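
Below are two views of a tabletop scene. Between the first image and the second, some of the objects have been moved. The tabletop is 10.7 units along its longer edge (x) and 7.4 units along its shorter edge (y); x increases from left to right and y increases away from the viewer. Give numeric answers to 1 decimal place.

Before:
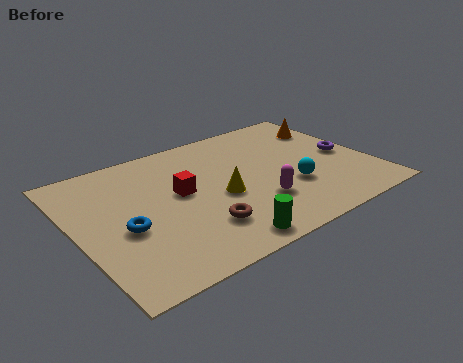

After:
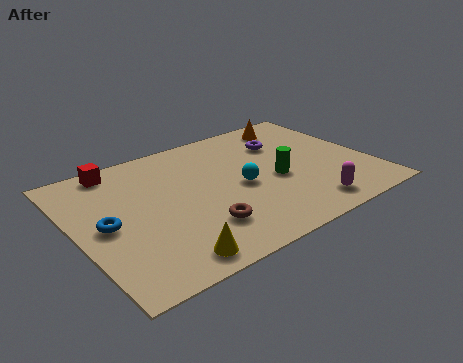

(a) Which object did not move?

the brown torus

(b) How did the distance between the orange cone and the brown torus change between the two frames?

-0.4

Before: roughly 6.7 units apart; after: 6.3. That's 0.4 units closer together.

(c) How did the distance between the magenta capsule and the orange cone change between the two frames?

+0.4

Before: roughly 4.8 units apart; after: 5.2. That's 0.4 units further apart.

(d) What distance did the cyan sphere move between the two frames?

1.9

From (7.6, 2.5) to (5.9, 3.4), the cyan sphere covered √(1.7² + 0.9²) ≈ 1.9 units.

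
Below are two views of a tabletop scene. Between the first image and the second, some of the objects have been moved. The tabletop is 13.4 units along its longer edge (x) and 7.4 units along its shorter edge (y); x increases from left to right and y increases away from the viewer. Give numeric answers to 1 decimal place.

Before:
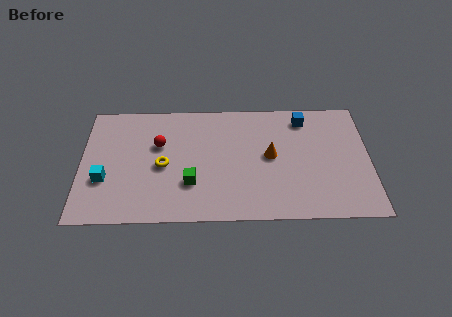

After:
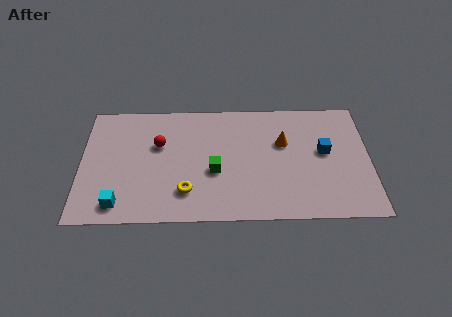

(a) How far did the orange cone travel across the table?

1.0

The orange cone moved from about (8.8, 3.9) to (9.4, 4.7), a distance of √(0.6² + 0.8²) ≈ 1.0.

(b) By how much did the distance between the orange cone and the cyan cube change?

+0.6

They were about 7.8 units apart before and 8.4 after — 0.6 units further apart.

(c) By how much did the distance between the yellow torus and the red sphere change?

+1.9

They were about 1.3 units apart before and 3.2 after — 1.9 units further apart.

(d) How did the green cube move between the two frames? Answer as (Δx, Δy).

(1.1, 0.7)

The green cube started near (5.1, 2.3) and ended near (6.2, 3.0).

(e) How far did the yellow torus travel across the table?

1.9

From (3.8, 3.4) to (4.9, 1.8), the yellow torus covered √(1.1² + 1.6²) ≈ 1.9 units.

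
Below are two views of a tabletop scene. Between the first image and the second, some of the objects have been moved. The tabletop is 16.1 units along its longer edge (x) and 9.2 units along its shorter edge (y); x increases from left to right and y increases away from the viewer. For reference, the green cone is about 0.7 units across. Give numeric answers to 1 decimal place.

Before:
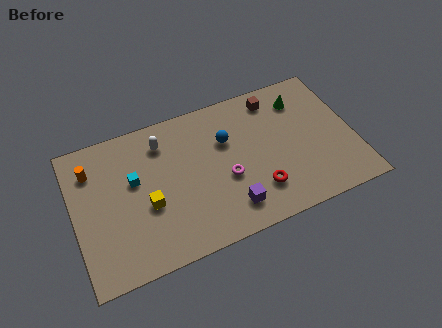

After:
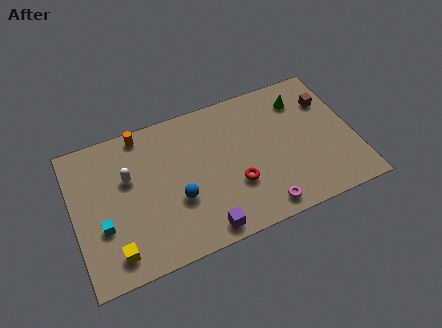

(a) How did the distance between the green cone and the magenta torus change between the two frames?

+0.9

They were about 5.9 units apart before and 6.8 after — 0.9 units further apart.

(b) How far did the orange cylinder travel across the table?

3.3

The orange cylinder moved from about (1.2, 7.0) to (4.2, 8.3), a distance of √(3.0² + 1.3²) ≈ 3.3.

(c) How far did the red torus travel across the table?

1.4

From (10.3, 2.3) to (9.1, 3.1), the red torus covered √(1.2² + 0.8²) ≈ 1.4 units.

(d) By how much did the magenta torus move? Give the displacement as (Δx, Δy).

(1.8, -2.6)

The magenta torus was at about (8.6, 3.7) and moved to about (10.4, 1.1).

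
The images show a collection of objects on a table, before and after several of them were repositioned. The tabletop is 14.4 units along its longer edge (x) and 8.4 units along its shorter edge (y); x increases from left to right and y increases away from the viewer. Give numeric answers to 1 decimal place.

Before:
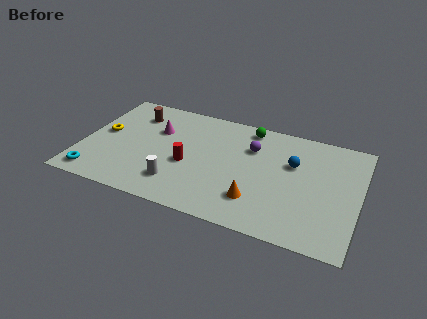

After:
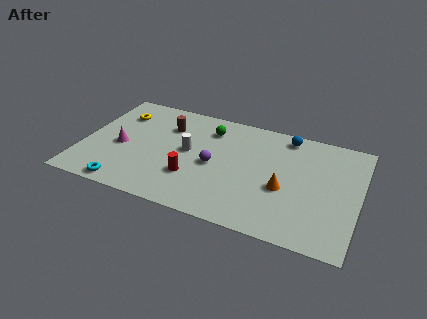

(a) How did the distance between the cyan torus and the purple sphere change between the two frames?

-3.8

They were about 9.1 units apart before and 5.3 after — 3.8 units closer together.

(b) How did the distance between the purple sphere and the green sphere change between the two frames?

+1.2

Before: roughly 1.5 units apart; after: 2.7. That's 1.2 units further apart.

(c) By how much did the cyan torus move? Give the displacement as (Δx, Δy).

(1.6, -0.3)

The cyan torus was at about (1.0, 1.1) and moved to about (2.6, 0.8).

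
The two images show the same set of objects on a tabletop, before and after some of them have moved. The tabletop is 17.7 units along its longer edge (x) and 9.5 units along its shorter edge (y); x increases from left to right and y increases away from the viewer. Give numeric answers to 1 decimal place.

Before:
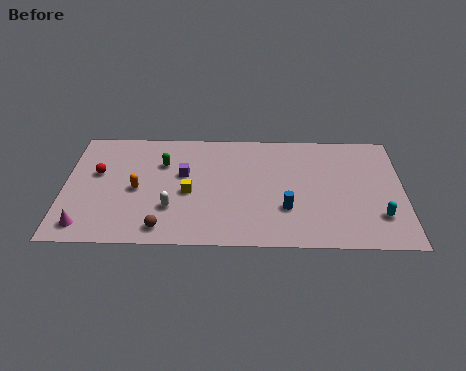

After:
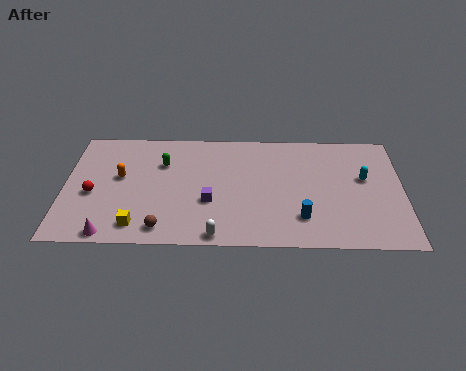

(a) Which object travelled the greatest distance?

the yellow cube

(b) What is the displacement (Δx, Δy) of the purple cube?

(1.4, -2.2)

The purple cube started near (6.2, 5.7) and ended near (7.6, 3.5).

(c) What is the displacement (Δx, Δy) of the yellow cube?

(-2.6, -2.7)

The yellow cube started near (6.5, 4.2) and ended near (3.9, 1.5).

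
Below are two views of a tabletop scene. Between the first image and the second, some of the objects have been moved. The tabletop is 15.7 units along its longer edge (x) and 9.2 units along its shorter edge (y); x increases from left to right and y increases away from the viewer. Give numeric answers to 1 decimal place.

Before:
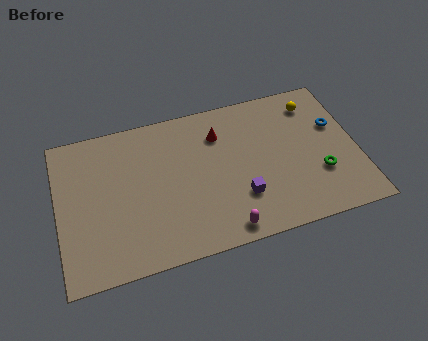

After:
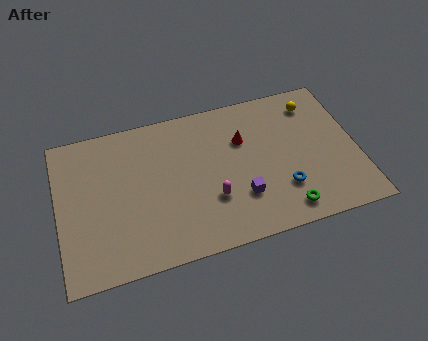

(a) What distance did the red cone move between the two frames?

1.4

The red cone moved from about (8.6, 6.9) to (9.8, 6.2), a distance of √(1.2² + 0.7²) ≈ 1.4.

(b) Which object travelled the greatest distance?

the blue torus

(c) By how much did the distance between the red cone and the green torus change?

-1.1

They were about 6.3 units apart before and 5.2 after — 1.1 units closer together.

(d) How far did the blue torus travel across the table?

4.5

The blue torus moved from about (14.7, 5.8) to (11.6, 2.6), a distance of √(3.1² + 3.2²) ≈ 4.5.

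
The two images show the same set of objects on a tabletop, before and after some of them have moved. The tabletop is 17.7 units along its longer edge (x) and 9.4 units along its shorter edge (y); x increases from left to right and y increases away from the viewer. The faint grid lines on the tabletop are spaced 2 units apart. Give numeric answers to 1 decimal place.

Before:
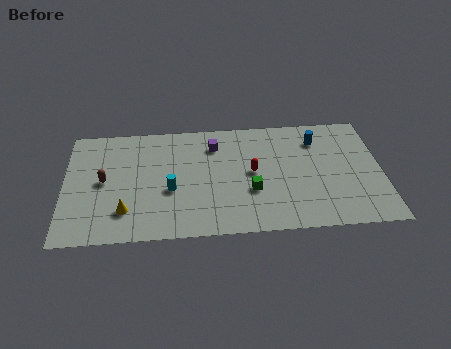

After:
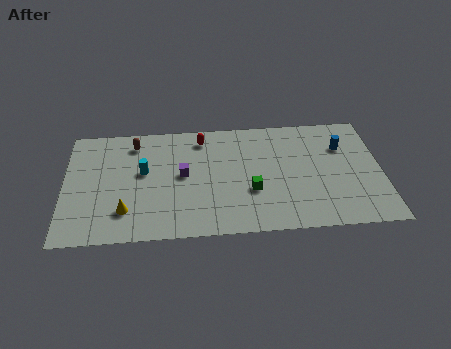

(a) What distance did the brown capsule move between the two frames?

3.4

The brown capsule was near (2.2, 4.8) before and (3.9, 7.8) after, so it travelled √(1.7² + 3.0²) ≈ 3.4 units.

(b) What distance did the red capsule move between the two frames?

4.1

The red capsule moved from about (10.5, 4.9) to (7.7, 7.9), a distance of √(2.8² + 3.0²) ≈ 4.1.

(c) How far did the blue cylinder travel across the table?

1.6

The blue cylinder moved from about (14.2, 7.3) to (15.6, 6.6), a distance of √(1.4² + 0.7²) ≈ 1.6.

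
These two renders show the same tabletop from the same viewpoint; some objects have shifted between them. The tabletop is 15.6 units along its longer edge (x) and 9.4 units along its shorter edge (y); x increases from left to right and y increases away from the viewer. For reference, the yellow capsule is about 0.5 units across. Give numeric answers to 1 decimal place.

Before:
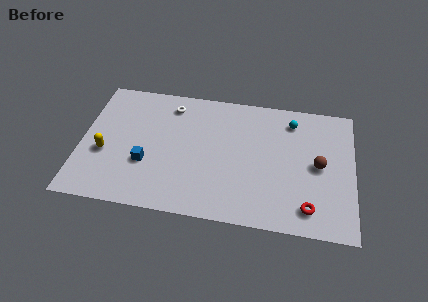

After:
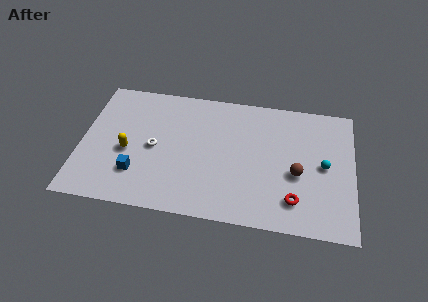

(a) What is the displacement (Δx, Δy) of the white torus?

(-0.8, -3.3)

The white torus was at about (5.0, 7.8) and moved to about (4.2, 4.5).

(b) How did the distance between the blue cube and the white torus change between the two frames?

-2.5

Before: roughly 4.7 units apart; after: 2.2. That's 2.5 units closer together.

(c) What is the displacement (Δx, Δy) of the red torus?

(-0.8, 0.4)

The red torus was at about (13.1, 1.6) and moved to about (12.3, 2.0).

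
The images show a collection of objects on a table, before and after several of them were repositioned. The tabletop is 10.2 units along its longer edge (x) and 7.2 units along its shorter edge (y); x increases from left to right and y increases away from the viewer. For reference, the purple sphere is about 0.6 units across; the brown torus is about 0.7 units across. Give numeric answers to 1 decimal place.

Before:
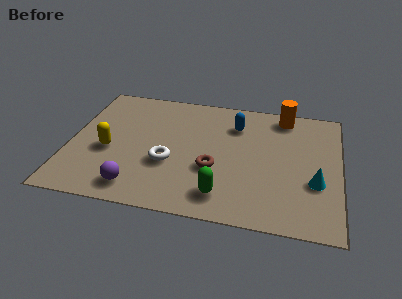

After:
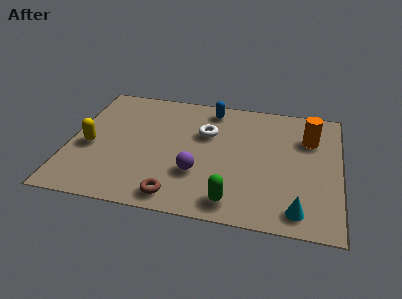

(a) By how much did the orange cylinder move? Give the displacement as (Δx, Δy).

(1.0, -1.2)

The orange cylinder was at about (8.0, 6.3) and moved to about (9.0, 5.1).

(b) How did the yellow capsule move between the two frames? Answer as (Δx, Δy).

(-0.7, 0.1)

From the two frames, the yellow capsule sits at roughly (1.5, 3.0) before and (0.8, 3.1) after.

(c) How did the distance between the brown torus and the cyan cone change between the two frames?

+0.7

They were about 3.8 units apart before and 4.5 after — 0.7 units further apart.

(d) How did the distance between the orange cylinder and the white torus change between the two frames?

-1.6

The distance was about 5.5 in the first image and 3.9 in the second, so they moved 1.6 units closer together.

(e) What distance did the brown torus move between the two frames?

2.2

From (5.5, 2.7) to (4.2, 0.9), the brown torus covered √(1.3² + 1.8²) ≈ 2.2 units.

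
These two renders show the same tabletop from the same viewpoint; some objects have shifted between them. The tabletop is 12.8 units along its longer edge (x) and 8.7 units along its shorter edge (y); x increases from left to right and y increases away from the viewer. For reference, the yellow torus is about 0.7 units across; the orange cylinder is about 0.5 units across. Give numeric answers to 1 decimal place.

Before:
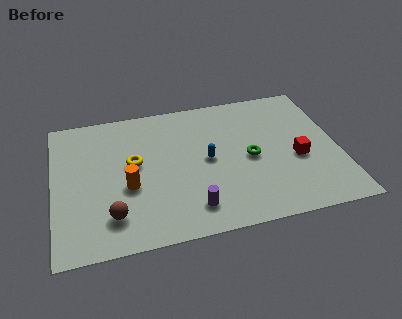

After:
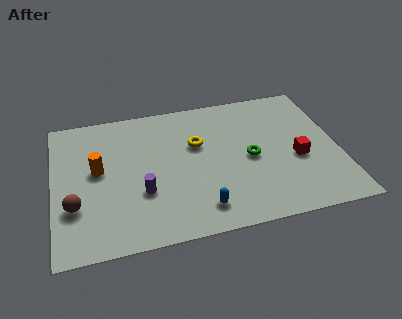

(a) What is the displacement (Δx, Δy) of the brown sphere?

(-1.6, 0.9)

The brown sphere started near (2.5, 1.9) and ended near (0.9, 2.8).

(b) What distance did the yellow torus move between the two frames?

3.0

The yellow torus was near (3.6, 4.9) before and (6.5, 5.5) after, so it travelled √(2.9² + 0.6²) ≈ 3.0 units.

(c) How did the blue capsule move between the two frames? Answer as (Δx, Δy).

(-0.5, -2.9)

The blue capsule was at about (6.9, 4.4) and moved to about (6.4, 1.5).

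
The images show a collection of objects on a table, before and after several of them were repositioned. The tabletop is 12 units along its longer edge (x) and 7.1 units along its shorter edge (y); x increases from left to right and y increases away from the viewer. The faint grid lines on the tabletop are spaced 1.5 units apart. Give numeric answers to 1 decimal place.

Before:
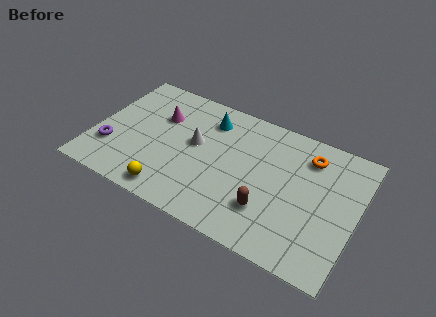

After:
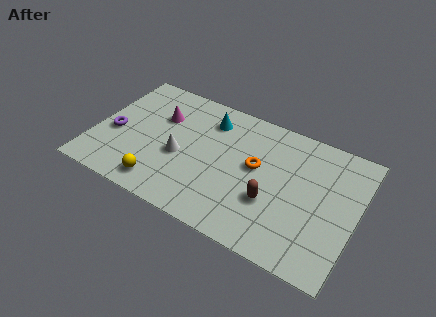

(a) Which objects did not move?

the cyan cone and the magenta cone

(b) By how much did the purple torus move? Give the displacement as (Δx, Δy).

(0.0, 0.9)

From the two frames, the purple torus sits at roughly (0.9, 2.1) before and (0.9, 3.0) after.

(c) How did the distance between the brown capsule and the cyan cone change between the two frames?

-0.3

The distance was about 4.8 in the first image and 4.5 in the second, so they moved 0.3 units closer together.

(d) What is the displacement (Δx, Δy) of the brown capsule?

(0.1, 0.5)

The brown capsule was at about (8.2, 2.0) and moved to about (8.3, 2.5).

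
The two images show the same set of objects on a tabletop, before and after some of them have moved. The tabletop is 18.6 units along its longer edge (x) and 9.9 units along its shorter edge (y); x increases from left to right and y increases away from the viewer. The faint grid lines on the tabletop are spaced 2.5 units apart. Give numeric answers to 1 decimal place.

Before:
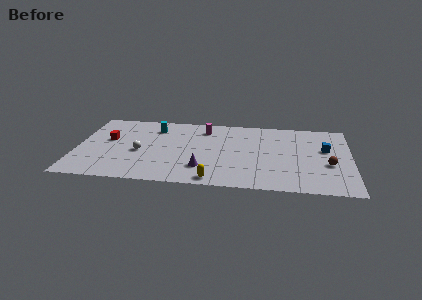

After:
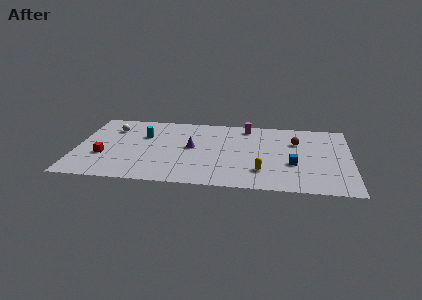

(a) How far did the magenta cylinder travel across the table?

3.0

The magenta cylinder moved from about (8.6, 8.0) to (11.5, 8.6), a distance of √(2.9² + 0.6²) ≈ 3.0.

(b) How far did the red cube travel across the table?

2.3

The red cube was near (2.1, 5.8) before and (1.9, 3.5) after, so it travelled √(0.2² + 2.3²) ≈ 2.3 units.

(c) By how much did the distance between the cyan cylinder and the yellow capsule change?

+1.1

Before: roughly 8.0 units apart; after: 9.1. That's 1.1 units further apart.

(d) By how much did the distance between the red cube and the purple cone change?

-1.1

They were about 7.3 units apart before and 6.2 after — 1.1 units closer together.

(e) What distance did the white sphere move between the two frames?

3.7

The white sphere moved from about (4.3, 4.3) to (2.3, 7.4), a distance of √(2.0² + 3.1²) ≈ 3.7.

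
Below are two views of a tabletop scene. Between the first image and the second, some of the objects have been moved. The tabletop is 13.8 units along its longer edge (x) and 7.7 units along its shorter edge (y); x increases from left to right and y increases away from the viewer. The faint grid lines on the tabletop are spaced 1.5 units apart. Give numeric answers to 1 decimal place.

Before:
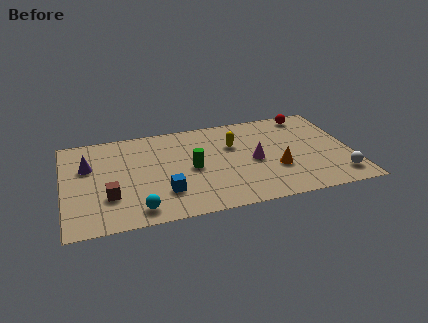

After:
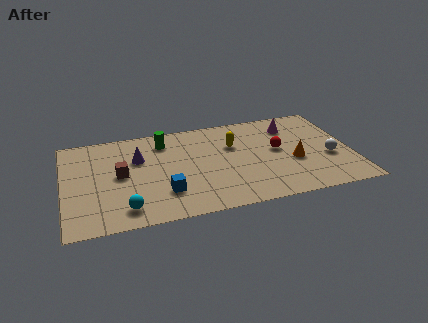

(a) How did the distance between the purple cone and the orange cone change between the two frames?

-1.5

The distance was about 9.2 in the first image and 7.7 in the second, so they moved 1.5 units closer together.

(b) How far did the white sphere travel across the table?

1.6

The white sphere moved from about (13.0, 1.4) to (12.7, 3.0), a distance of √(0.3² + 1.6²) ≈ 1.6.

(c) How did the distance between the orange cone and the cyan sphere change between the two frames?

+1.5

The distance was about 6.9 in the first image and 8.4 in the second, so they moved 1.5 units further apart.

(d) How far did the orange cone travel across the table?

1.0

The orange cone was near (10.1, 2.7) before and (11.0, 3.1) after, so it travelled √(0.9² + 0.4²) ≈ 1.0 units.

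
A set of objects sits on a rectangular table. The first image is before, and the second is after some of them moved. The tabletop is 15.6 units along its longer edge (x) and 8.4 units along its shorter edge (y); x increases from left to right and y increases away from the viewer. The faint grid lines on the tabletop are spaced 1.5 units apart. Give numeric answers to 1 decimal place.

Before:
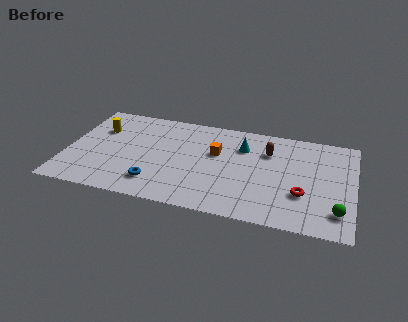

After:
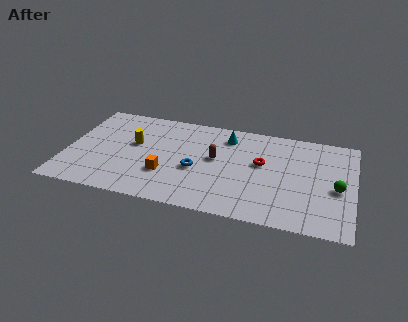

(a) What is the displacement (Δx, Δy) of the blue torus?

(2.1, 1.7)

From the two frames, the blue torus sits at roughly (5.0, 1.8) before and (7.1, 3.5) after.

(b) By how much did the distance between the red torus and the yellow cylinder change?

-4.7

They were about 11.7 units apart before and 7.0 after — 4.7 units closer together.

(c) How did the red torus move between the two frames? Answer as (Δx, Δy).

(-2.3, 2.1)

From the two frames, the red torus sits at roughly (12.9, 2.8) before and (10.6, 4.9) after.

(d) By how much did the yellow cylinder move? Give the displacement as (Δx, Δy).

(2.0, -0.9)

The yellow cylinder was at about (1.6, 5.8) and moved to about (3.6, 4.9).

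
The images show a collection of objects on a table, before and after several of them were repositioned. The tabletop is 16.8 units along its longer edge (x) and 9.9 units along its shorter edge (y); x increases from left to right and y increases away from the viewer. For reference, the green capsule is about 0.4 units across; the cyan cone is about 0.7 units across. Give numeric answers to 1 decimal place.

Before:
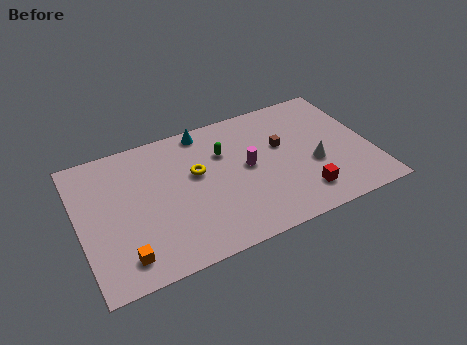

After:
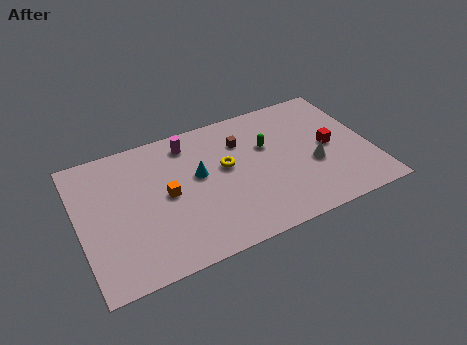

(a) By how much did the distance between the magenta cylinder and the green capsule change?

+2.8

They were about 2.0 units apart before and 4.8 after — 2.8 units further apart.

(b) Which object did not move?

the white cone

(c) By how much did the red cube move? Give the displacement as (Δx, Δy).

(2.0, 2.9)

The red cube was at about (12.5, 2.0) and moved to about (14.5, 4.9).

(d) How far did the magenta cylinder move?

4.4

The magenta cylinder moved from about (9.7, 5.2) to (6.6, 8.3), a distance of √(3.1² + 3.1²) ≈ 4.4.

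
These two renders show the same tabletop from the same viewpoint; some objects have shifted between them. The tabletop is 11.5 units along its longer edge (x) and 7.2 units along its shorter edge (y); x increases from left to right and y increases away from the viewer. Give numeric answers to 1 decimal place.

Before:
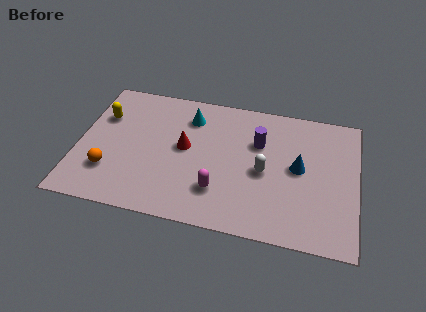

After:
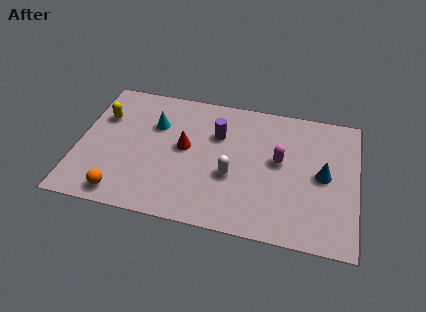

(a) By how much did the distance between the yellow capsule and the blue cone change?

+1.0

Before: roughly 8.3 units apart; after: 9.3. That's 1.0 units further apart.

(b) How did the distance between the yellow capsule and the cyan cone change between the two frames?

-1.5

The distance was about 3.7 in the first image and 2.2 in the second, so they moved 1.5 units closer together.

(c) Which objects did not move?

the red cone and the yellow capsule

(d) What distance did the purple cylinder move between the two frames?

1.7

From (7.4, 4.8) to (5.7, 4.9), the purple cylinder covered √(1.7² + 0.1²) ≈ 1.7 units.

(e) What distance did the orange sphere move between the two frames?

1.3

From (1.4, 2.0) to (2.0, 0.9), the orange sphere covered √(0.6² + 1.1²) ≈ 1.3 units.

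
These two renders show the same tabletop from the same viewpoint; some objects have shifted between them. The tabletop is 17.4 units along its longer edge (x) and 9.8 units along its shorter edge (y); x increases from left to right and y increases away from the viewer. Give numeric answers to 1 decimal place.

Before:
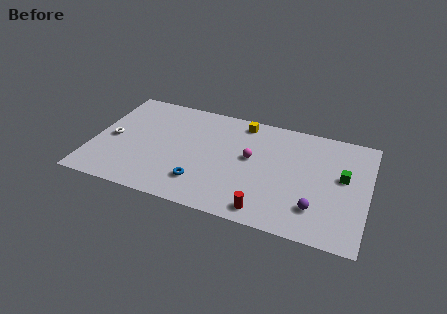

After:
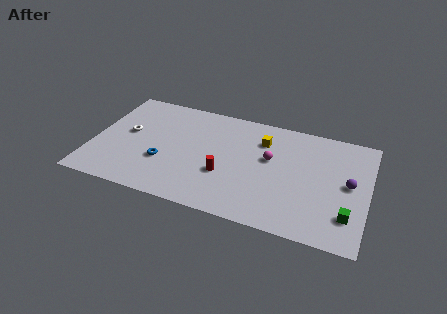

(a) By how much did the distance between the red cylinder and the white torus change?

-4.0

The distance was about 10.7 in the first image and 6.7 in the second, so they moved 4.0 units closer together.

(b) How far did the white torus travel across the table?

1.2

The white torus was near (1.2, 4.6) before and (2.1, 5.4) after, so it travelled √(0.9² + 0.8²) ≈ 1.2 units.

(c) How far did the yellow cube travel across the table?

1.9

The yellow cube was near (9.2, 8.6) before and (10.6, 7.3) after, so it travelled √(1.4² + 1.3²) ≈ 1.9 units.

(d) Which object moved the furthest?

the red cylinder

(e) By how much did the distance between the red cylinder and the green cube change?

+1.6

They were about 6.3 units apart before and 7.9 after — 1.6 units further apart.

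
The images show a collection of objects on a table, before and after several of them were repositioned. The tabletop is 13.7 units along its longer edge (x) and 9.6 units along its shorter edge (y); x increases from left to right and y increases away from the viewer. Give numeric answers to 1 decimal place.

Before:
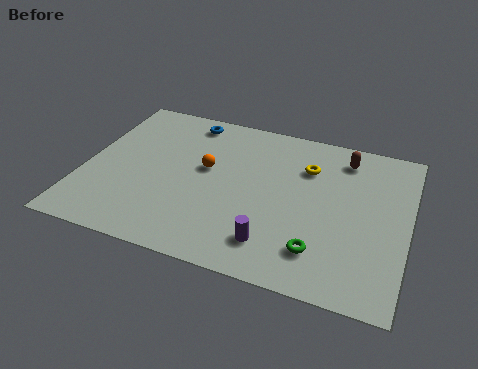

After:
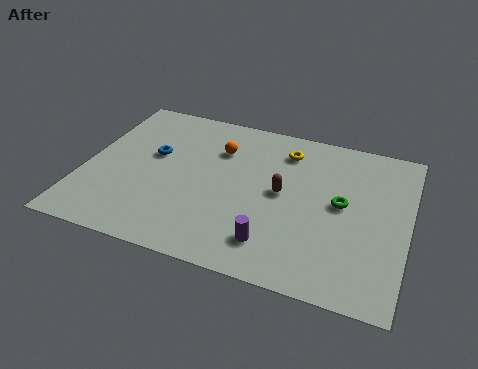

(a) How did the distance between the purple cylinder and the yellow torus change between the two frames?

+0.7

The distance was about 5.1 in the first image and 5.8 in the second, so they moved 0.7 units further apart.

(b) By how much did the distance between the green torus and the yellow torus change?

-1.2

They were about 4.9 units apart before and 3.7 after — 1.2 units closer together.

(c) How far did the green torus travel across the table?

3.1

The green torus was near (10.2, 2.1) before and (10.9, 5.1) after, so it travelled √(0.7² + 3.0²) ≈ 3.1 units.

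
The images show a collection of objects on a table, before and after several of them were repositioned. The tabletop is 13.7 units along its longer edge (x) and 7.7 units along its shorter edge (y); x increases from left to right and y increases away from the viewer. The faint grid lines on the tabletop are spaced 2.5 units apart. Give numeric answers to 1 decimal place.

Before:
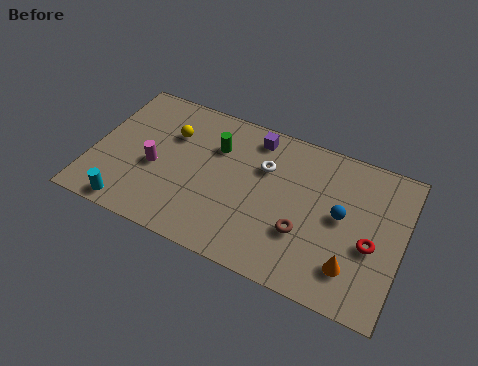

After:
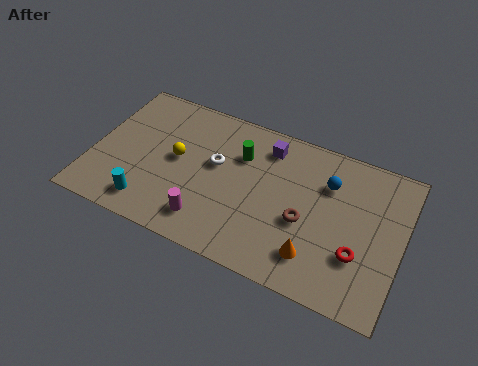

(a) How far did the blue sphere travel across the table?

1.6

The blue sphere was near (11.0, 4.1) before and (10.3, 5.5) after, so it travelled √(0.7² + 1.4²) ≈ 1.6 units.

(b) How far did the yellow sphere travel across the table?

1.3

From (3.3, 5.3) to (3.7, 4.1), the yellow sphere covered √(0.4² + 1.2²) ≈ 1.3 units.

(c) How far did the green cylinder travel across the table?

1.1

The green cylinder was near (5.3, 5.4) before and (6.4, 5.4) after, so it travelled √(1.1² + 0.0²) ≈ 1.1 units.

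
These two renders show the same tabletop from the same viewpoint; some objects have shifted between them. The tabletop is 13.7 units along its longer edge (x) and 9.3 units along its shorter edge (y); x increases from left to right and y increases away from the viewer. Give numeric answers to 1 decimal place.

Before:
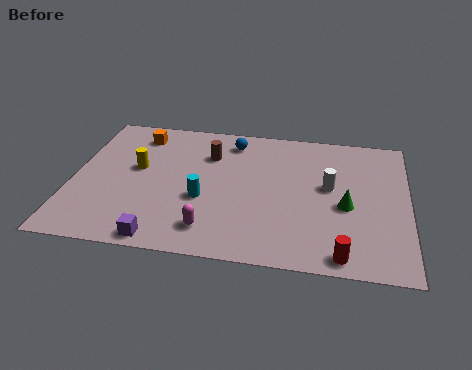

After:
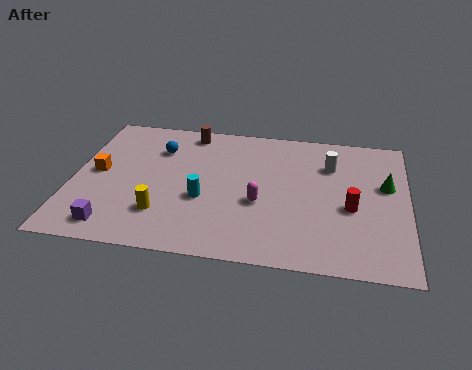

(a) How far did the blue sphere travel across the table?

3.2

The blue sphere moved from about (6.4, 7.8) to (3.4, 6.8), a distance of √(3.0² + 1.0²) ≈ 3.2.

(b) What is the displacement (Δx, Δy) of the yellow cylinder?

(1.2, -2.9)

The yellow cylinder was at about (2.6, 5.3) and moved to about (3.8, 2.4).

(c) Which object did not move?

the cyan cylinder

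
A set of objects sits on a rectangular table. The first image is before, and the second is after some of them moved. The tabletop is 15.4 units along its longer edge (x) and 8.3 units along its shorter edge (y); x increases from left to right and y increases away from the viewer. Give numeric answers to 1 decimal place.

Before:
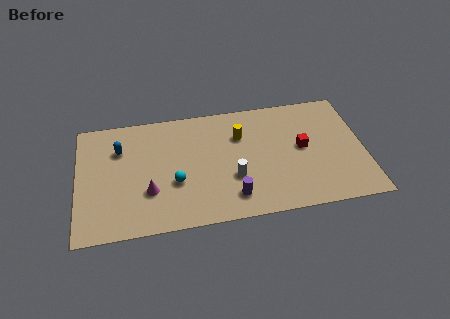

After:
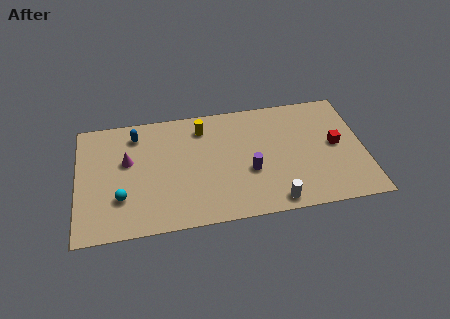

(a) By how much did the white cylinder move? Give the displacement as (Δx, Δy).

(2.1, -2.0)

The white cylinder started near (8.3, 2.9) and ended near (10.4, 0.9).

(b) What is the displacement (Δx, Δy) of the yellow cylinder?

(-2.0, 0.9)

The yellow cylinder was at about (8.8, 5.8) and moved to about (6.8, 6.7).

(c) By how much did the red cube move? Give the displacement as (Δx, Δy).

(1.8, -0.1)

The red cube started near (12.1, 4.4) and ended near (13.9, 4.3).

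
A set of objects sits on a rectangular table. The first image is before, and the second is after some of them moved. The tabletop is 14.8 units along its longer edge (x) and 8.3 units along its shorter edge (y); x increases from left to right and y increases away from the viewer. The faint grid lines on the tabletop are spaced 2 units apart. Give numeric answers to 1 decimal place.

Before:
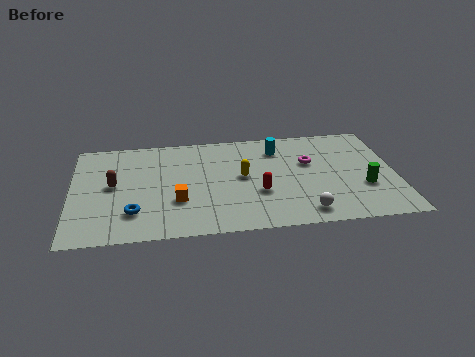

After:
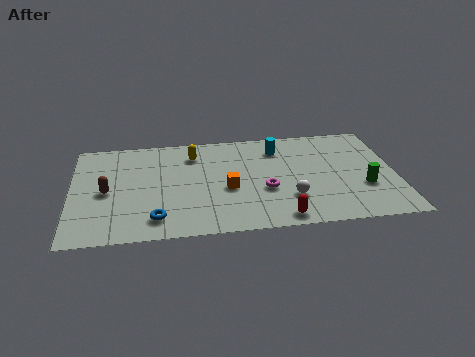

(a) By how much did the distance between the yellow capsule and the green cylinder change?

+2.8

The distance was about 5.7 in the first image and 8.5 in the second, so they moved 2.8 units further apart.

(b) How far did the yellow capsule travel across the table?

3.0

The yellow capsule moved from about (7.8, 4.4) to (5.6, 6.5), a distance of √(2.2² + 2.1²) ≈ 3.0.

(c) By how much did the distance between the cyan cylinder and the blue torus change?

-0.4

The distance was about 8.0 in the first image and 7.6 in the second, so they moved 0.4 units closer together.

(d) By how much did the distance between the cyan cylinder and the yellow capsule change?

+1.2

Before: roughly 2.7 units apart; after: 3.9. That's 1.2 units further apart.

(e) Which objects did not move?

the cyan cylinder and the green cylinder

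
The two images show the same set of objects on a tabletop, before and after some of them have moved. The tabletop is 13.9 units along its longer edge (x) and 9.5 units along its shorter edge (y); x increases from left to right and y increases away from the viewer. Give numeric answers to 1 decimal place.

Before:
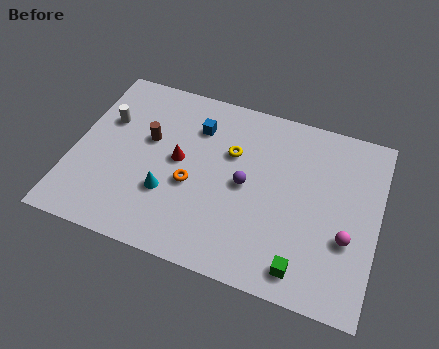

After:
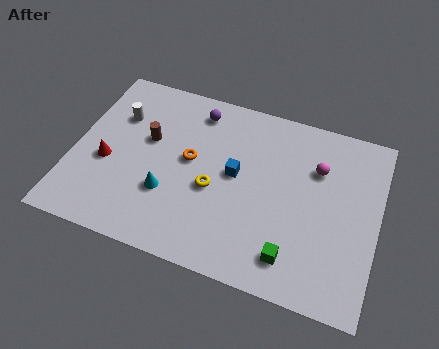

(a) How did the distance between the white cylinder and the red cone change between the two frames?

-1.0

They were about 3.7 units apart before and 2.7 after — 1.0 units closer together.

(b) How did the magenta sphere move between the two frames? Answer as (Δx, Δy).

(-1.6, 3.2)

The magenta sphere was at about (12.6, 3.4) and moved to about (11.0, 6.6).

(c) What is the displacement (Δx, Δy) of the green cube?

(-0.5, 0.4)

From the two frames, the green cube sits at roughly (10.8, 1.3) before and (10.3, 1.7) after.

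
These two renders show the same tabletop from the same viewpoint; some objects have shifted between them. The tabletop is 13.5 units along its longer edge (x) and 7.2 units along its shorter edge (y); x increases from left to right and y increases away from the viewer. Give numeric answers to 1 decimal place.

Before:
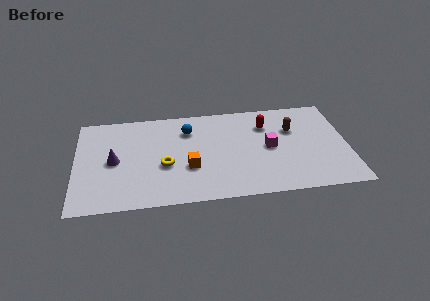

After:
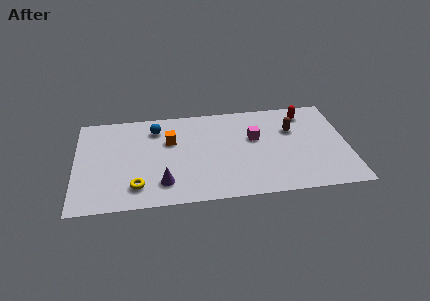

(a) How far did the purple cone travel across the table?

3.1

The purple cone was near (1.9, 3.5) before and (4.3, 1.6) after, so it travelled √(2.4² + 1.9²) ≈ 3.1 units.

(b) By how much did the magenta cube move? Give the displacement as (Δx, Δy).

(-0.7, 0.8)

The magenta cube started near (9.6, 3.6) and ended near (8.9, 4.4).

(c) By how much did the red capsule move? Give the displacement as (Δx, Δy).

(2.0, 0.7)

From the two frames, the red capsule sits at roughly (9.5, 5.3) before and (11.5, 6.0) after.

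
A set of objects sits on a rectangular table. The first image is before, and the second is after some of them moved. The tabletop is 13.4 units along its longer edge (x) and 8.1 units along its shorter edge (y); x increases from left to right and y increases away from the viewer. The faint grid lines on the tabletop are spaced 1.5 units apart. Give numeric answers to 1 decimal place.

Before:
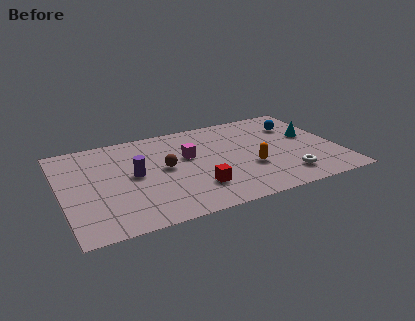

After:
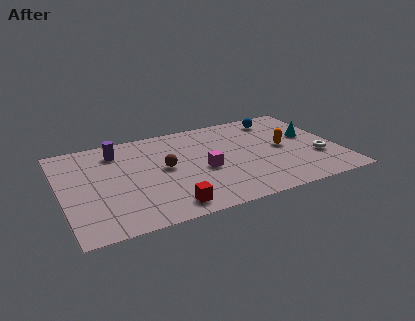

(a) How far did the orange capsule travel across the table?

2.2

The orange capsule moved from about (9.0, 2.9) to (10.8, 4.1), a distance of √(1.8² + 1.2²) ≈ 2.2.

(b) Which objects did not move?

the brown sphere and the cyan cone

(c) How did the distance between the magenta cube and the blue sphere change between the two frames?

-0.3

The distance was about 5.6 in the first image and 5.3 in the second, so they moved 0.3 units closer together.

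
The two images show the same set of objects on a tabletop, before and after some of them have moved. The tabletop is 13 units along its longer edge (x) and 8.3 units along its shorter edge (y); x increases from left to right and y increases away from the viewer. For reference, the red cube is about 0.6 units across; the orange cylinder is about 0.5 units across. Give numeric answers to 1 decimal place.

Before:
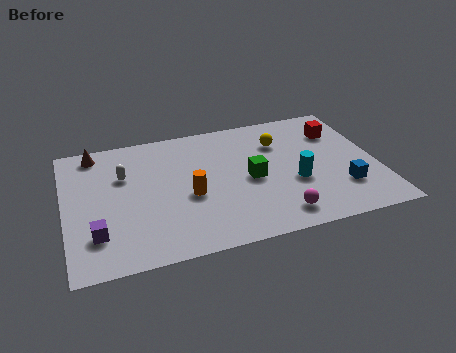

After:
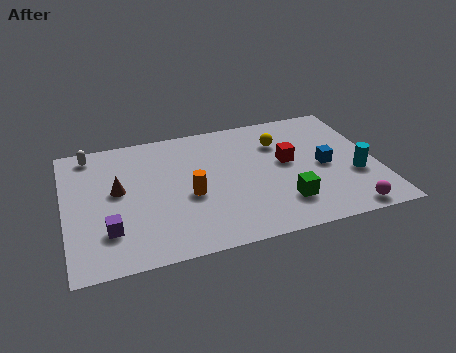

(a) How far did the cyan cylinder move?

2.5

The cyan cylinder moved from about (9.5, 3.2) to (12.0, 3.0), a distance of √(2.5² + 0.2²) ≈ 2.5.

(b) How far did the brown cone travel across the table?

2.8

From (1.4, 7.3) to (2.2, 4.6), the brown cone covered √(0.8² + 2.7²) ≈ 2.8 units.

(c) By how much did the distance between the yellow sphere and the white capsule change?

+1.4

Before: roughly 6.6 units apart; after: 8.0. That's 1.4 units further apart.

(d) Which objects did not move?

the orange cylinder and the yellow sphere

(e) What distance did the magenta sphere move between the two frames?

2.8

The magenta sphere was near (8.6, 1.3) before and (11.4, 0.8) after, so it travelled √(2.8² + 0.5²) ≈ 2.8 units.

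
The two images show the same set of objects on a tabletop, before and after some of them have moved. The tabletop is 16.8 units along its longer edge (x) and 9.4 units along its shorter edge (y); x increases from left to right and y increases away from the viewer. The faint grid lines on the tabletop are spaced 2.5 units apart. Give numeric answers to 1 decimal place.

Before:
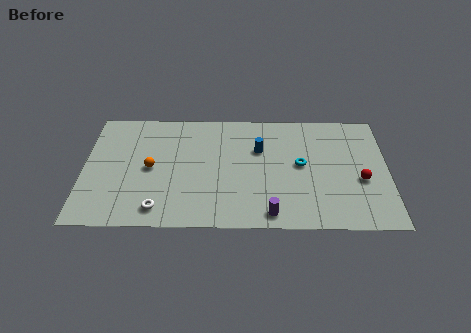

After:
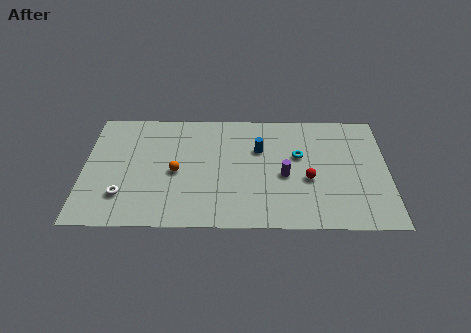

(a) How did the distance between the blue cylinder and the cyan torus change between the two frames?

-0.3

They were about 2.6 units apart before and 2.3 after — 0.3 units closer together.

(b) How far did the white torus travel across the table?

2.2

From (4.2, 1.4) to (2.2, 2.4), the white torus covered √(2.0² + 1.0²) ≈ 2.2 units.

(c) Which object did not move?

the blue cylinder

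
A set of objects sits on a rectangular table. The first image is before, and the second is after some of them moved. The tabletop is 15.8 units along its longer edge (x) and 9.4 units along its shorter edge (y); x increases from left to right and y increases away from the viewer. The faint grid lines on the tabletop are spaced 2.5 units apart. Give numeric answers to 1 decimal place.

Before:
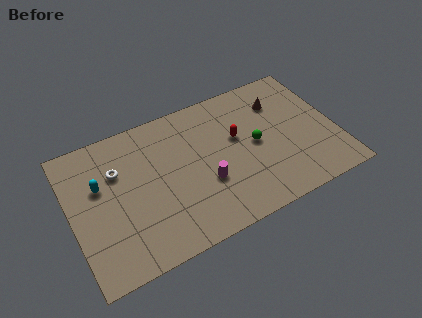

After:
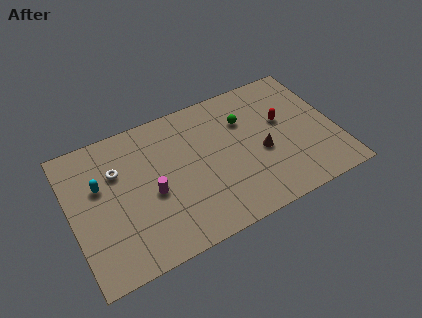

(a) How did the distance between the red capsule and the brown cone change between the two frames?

-0.9

The distance was about 3.1 in the first image and 2.2 in the second, so they moved 0.9 units closer together.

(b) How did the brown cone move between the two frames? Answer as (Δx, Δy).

(-1.5, -3.0)

From the two frames, the brown cone sits at roughly (12.8, 7.0) before and (11.3, 4.0) after.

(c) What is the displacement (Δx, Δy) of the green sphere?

(-0.4, 1.9)

From the two frames, the green sphere sits at roughly (11.0, 4.7) before and (10.6, 6.6) after.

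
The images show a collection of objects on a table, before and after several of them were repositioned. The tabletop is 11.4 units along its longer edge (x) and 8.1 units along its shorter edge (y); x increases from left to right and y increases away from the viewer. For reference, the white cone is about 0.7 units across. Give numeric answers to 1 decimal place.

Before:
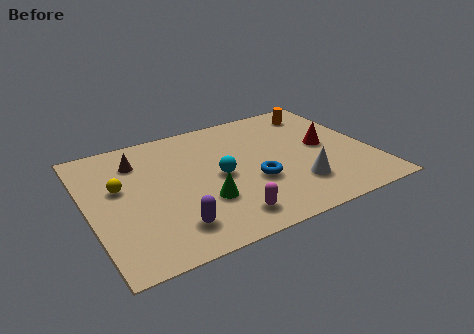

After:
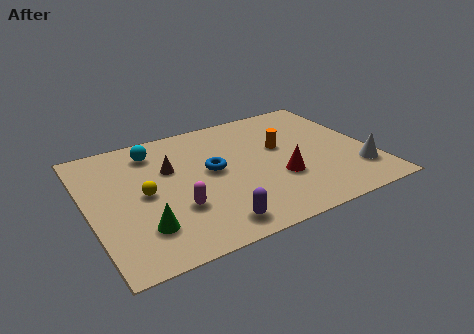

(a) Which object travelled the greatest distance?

the cyan sphere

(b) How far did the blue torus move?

2.1

The blue torus was near (6.5, 3.0) before and (5.0, 4.4) after, so it travelled √(1.5² + 1.4²) ≈ 2.1 units.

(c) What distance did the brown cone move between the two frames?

1.6

The brown cone moved from about (2.2, 6.2) to (3.4, 5.2), a distance of √(1.2² + 1.0²) ≈ 1.6.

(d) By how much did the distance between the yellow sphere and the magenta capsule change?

-3.4

Before: roughly 5.2 units apart; after: 1.8. That's 3.4 units closer together.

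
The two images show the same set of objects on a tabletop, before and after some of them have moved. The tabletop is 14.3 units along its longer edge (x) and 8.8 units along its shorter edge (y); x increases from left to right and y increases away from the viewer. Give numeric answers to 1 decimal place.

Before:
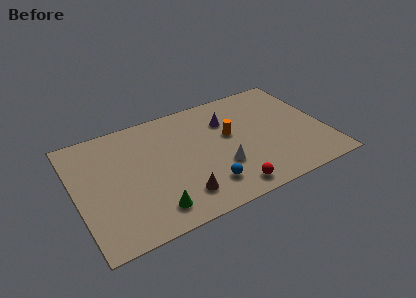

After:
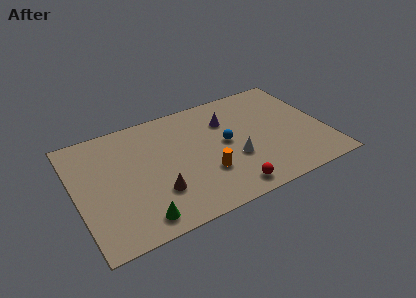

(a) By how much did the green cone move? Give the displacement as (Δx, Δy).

(-0.8, -0.3)

The green cone started near (4.0, 1.5) and ended near (3.2, 1.2).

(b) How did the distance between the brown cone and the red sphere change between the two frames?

+1.4

They were about 2.8 units apart before and 4.2 after — 1.4 units further apart.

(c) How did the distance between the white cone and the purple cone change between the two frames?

-0.4

Before: roughly 3.5 units apart; after: 3.1. That's 0.4 units closer together.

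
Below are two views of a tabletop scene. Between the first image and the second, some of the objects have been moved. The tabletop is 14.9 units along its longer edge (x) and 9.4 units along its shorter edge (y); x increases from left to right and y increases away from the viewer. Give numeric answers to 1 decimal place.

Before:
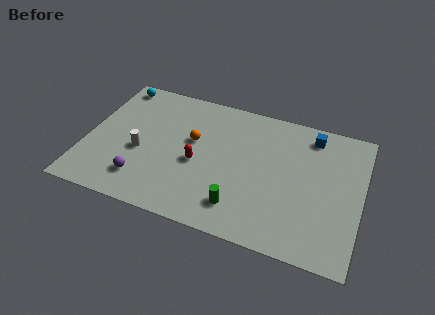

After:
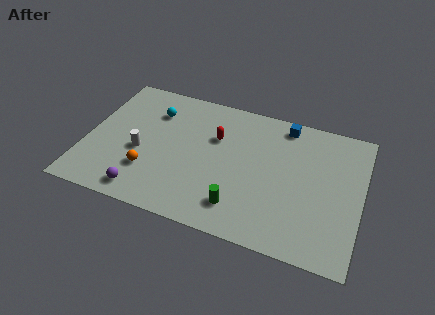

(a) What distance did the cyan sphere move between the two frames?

2.7

From (1.1, 8.4) to (3.4, 7.0), the cyan sphere covered √(2.3² + 1.4²) ≈ 2.7 units.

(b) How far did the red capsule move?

2.2

From (6.1, 4.1) to (6.9, 6.2), the red capsule covered √(0.8² + 2.1²) ≈ 2.2 units.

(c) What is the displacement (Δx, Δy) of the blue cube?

(-1.5, 0.3)

The blue cube was at about (12.0, 8.0) and moved to about (10.5, 8.3).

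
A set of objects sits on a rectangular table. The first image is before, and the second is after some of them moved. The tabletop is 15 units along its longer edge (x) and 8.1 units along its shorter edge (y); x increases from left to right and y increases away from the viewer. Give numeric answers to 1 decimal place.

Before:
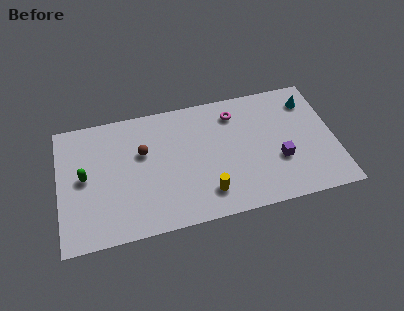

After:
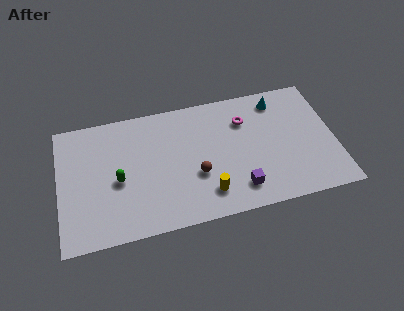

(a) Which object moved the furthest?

the brown sphere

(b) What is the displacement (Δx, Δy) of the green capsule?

(1.8, -0.6)

The green capsule was at about (1.4, 4.2) and moved to about (3.2, 3.6).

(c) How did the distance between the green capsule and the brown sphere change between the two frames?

+0.9

They were about 3.3 units apart before and 4.2 after — 0.9 units further apart.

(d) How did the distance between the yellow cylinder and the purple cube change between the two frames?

-2.5

The distance was about 4.2 in the first image and 1.7 in the second, so they moved 2.5 units closer together.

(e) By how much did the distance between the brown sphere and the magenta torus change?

-1.3

They were about 5.3 units apart before and 4.0 after — 1.3 units closer together.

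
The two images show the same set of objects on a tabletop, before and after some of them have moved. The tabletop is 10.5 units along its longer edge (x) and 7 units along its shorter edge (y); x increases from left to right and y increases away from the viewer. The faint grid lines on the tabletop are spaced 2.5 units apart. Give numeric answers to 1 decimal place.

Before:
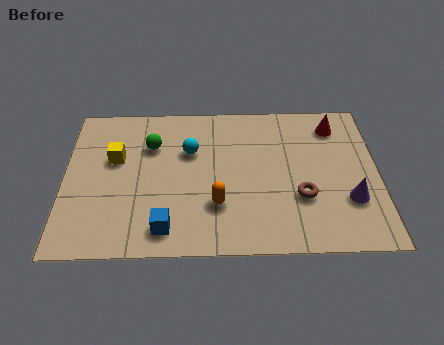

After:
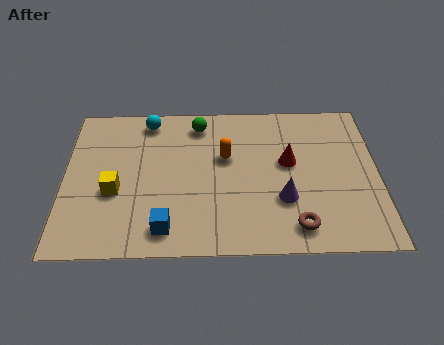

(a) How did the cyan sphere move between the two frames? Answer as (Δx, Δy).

(-1.4, 1.5)

The cyan sphere started near (4.2, 4.6) and ended near (2.8, 6.1).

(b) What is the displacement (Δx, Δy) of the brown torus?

(-0.2, -1.3)

The brown torus was at about (7.9, 2.4) and moved to about (7.7, 1.1).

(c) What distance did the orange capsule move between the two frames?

2.2

The orange capsule moved from about (5.1, 2.1) to (5.4, 4.3), a distance of √(0.3² + 2.2²) ≈ 2.2.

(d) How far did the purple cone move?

2.2

The purple cone was near (9.5, 2.2) before and (7.3, 2.3) after, so it travelled √(2.2² + 0.1²) ≈ 2.2 units.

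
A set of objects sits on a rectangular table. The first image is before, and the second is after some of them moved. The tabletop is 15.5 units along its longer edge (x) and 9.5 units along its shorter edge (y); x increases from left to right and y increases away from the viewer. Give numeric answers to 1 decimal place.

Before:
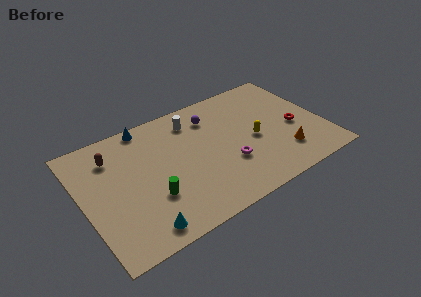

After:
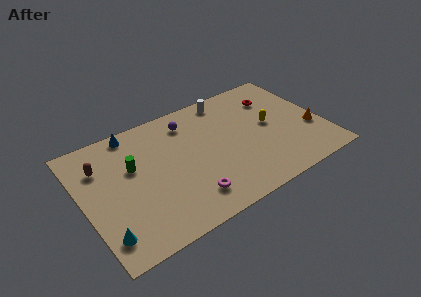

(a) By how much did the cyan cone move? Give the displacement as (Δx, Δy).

(-2.2, 0.6)

The cyan cone started near (3.1, 1.2) and ended near (0.9, 1.8).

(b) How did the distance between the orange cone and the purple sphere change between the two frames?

+2.2

Before: roughly 6.4 units apart; after: 8.6. That's 2.2 units further apart.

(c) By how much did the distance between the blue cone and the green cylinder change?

-2.9

Before: roughly 5.6 units apart; after: 2.7. That's 2.9 units closer together.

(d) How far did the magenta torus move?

3.1

The magenta torus was near (9.1, 3.2) before and (6.3, 1.9) after, so it travelled √(2.8² + 1.3²) ≈ 3.1 units.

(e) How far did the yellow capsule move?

1.4

From (11.0, 4.3) to (12.2, 5.0), the yellow capsule covered √(1.2² + 0.7²) ≈ 1.4 units.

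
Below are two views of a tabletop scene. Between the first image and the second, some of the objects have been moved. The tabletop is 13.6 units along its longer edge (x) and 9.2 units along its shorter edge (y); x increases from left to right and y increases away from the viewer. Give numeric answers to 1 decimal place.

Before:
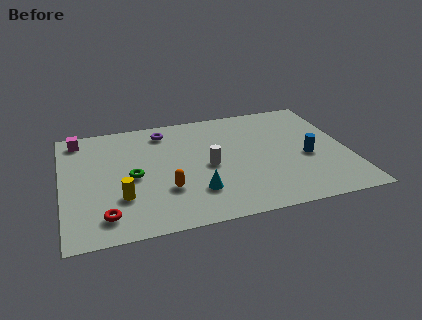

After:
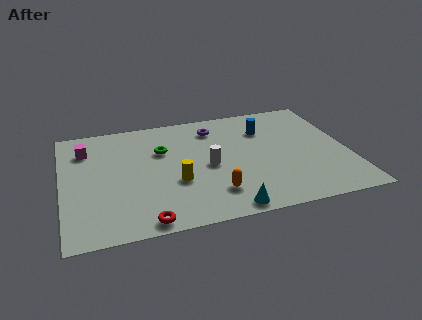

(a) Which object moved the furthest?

the blue cylinder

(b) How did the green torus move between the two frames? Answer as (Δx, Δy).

(1.5, 1.8)

The green torus was at about (3.3, 4.3) and moved to about (4.8, 6.1).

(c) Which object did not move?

the white cylinder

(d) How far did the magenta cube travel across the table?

1.0

The magenta cube moved from about (0.9, 8.0) to (1.2, 7.0), a distance of √(0.3² + 1.0²) ≈ 1.0.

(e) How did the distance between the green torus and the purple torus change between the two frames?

-0.9

They were about 3.8 units apart before and 2.9 after — 0.9 units closer together.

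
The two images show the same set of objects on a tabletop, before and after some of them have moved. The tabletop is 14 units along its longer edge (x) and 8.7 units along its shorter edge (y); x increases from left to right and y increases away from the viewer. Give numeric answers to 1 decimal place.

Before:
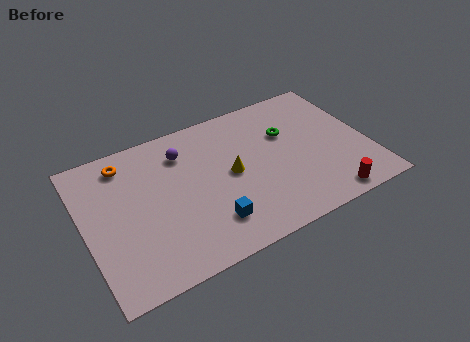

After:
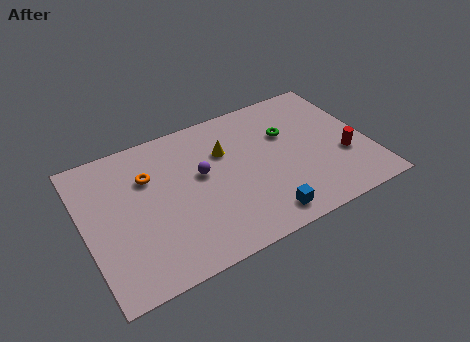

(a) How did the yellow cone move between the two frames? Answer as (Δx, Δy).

(-0.1, 1.5)

From the two frames, the yellow cone sits at roughly (7.2, 4.4) before and (7.1, 5.9) after.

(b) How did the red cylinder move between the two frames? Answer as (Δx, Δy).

(1.2, 2.2)

The red cylinder was at about (11.5, 0.9) and moved to about (12.7, 3.1).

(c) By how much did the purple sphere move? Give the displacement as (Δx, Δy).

(0.7, -1.7)

The purple sphere started near (5.1, 6.7) and ended near (5.8, 5.0).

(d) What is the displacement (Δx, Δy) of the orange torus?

(1.0, -1.3)

The orange torus started near (2.3, 7.3) and ended near (3.3, 6.0).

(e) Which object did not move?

the green torus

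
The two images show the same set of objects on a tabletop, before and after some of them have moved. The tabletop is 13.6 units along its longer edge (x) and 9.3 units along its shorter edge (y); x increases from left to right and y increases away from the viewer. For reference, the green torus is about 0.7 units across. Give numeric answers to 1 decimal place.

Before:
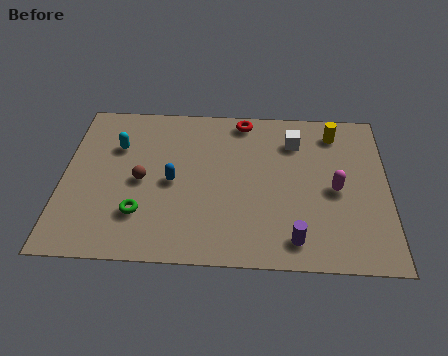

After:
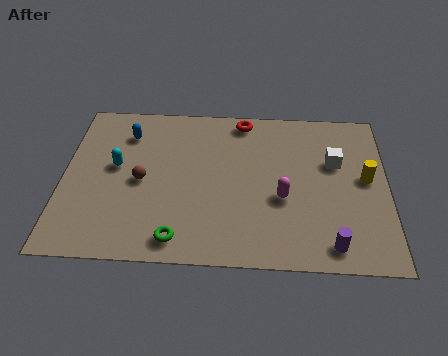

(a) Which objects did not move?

the red torus and the brown sphere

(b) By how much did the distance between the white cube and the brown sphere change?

+1.3

Before: roughly 6.9 units apart; after: 8.2. That's 1.3 units further apart.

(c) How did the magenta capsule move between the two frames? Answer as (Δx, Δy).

(-2.2, -0.6)

From the two frames, the magenta capsule sits at roughly (11.4, 4.3) before and (9.2, 3.7) after.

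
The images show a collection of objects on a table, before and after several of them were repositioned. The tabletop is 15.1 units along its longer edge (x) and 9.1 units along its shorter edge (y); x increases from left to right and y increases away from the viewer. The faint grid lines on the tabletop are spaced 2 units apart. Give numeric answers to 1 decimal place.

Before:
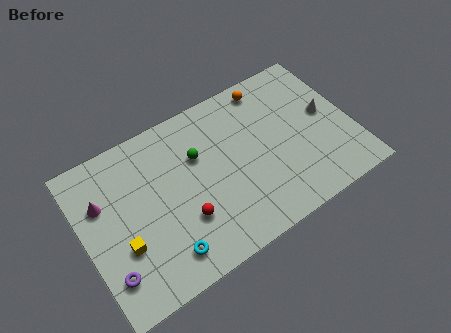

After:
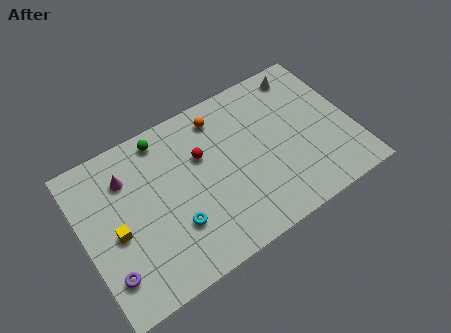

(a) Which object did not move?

the purple torus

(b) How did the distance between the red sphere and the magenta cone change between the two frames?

-1.0

Before: roughly 5.2 units apart; after: 4.2. That's 1.0 units closer together.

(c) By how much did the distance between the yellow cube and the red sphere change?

+2.0

They were about 3.4 units apart before and 5.4 after — 2.0 units further apart.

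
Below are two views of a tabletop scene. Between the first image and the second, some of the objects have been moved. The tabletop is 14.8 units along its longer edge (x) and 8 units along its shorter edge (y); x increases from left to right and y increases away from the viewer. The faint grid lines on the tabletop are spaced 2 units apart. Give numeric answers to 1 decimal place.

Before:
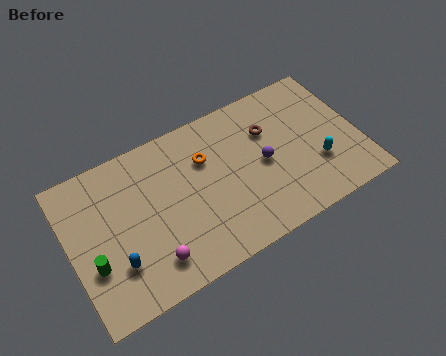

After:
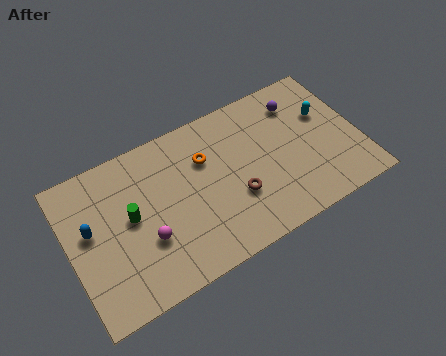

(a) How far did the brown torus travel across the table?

3.4

The brown torus was near (10.4, 5.5) before and (8.3, 2.8) after, so it travelled √(2.1² + 2.7²) ≈ 3.4 units.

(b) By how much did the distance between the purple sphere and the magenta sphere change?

+2.6

The distance was about 6.5 in the first image and 9.1 in the second, so they moved 2.6 units further apart.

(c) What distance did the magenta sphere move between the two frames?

1.2

From (3.8, 1.6) to (3.7, 2.8), the magenta sphere covered √(0.1² + 1.2²) ≈ 1.2 units.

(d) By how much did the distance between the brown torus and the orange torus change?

-0.3

They were about 3.3 units apart before and 3.0 after — 0.3 units closer together.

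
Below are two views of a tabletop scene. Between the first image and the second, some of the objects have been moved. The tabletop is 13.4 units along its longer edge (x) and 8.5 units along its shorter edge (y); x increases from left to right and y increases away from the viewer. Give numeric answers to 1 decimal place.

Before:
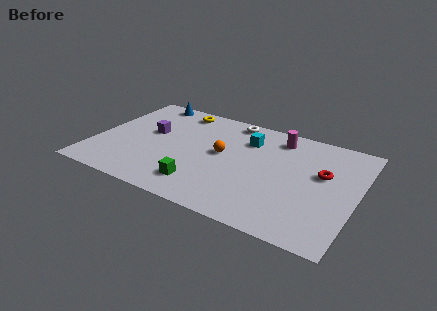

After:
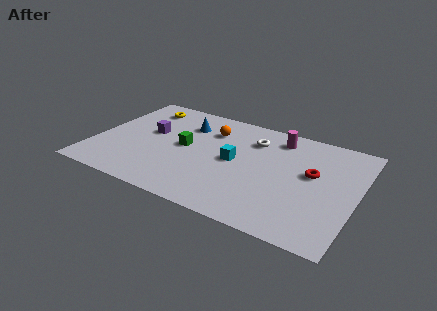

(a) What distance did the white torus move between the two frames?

1.8

The white torus moved from about (6.6, 7.6) to (7.9, 6.4), a distance of √(1.3² + 1.2²) ≈ 1.8.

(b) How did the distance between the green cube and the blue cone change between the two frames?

-5.1

Before: roughly 7.0 units apart; after: 1.9. That's 5.1 units closer together.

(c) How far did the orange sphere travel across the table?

1.9

The orange sphere moved from about (6.5, 4.6) to (5.7, 6.3), a distance of √(0.8² + 1.7²) ≈ 1.9.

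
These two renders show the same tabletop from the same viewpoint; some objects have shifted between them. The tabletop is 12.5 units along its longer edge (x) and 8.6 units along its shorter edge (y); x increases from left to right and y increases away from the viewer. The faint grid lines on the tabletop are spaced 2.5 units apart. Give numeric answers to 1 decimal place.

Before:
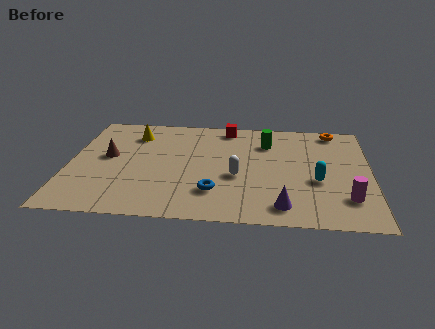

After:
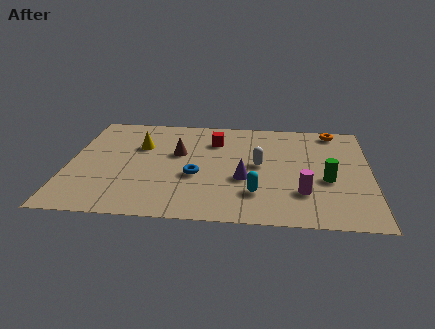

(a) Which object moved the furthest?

the green cylinder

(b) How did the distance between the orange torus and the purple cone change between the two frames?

-1.0

They were about 6.7 units apart before and 5.7 after — 1.0 units closer together.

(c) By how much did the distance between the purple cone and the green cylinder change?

-1.7

Before: roughly 5.1 units apart; after: 3.4. That's 1.7 units closer together.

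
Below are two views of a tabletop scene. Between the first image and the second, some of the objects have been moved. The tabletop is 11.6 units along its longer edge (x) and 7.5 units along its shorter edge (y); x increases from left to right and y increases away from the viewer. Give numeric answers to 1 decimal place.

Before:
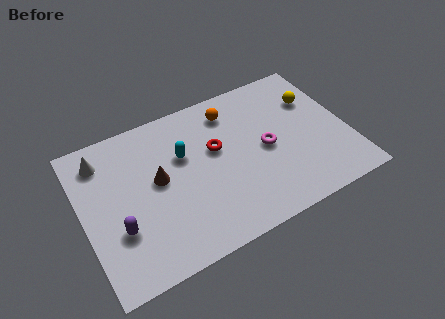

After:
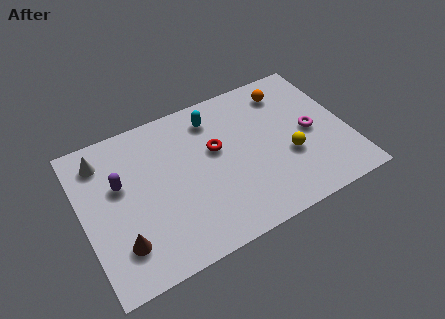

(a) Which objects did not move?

the white cone and the red torus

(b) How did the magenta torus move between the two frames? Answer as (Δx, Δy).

(2.0, 0.0)

From the two frames, the magenta torus sits at roughly (8.0, 3.6) before and (10.0, 3.6) after.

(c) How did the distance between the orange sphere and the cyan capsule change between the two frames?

+0.7

They were about 2.6 units apart before and 3.3 after — 0.7 units further apart.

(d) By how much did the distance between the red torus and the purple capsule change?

-0.7

They were about 4.9 units apart before and 4.2 after — 0.7 units closer together.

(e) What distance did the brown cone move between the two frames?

3.0

From (3.3, 4.1) to (1.4, 1.8), the brown cone covered √(1.9² + 2.3²) ≈ 3.0 units.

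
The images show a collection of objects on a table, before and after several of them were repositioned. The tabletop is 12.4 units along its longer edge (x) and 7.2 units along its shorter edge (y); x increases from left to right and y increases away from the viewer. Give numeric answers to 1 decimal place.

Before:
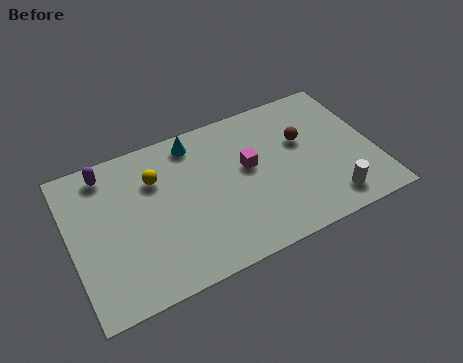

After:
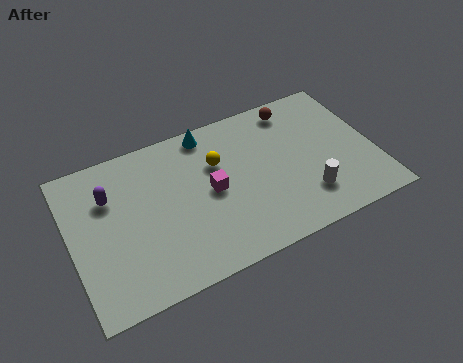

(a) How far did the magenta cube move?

1.7

The magenta cube moved from about (7.3, 4.1) to (5.7, 3.6), a distance of √(1.6² + 0.5²) ≈ 1.7.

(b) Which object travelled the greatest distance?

the yellow sphere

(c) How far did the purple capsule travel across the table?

1.2

From (1.7, 6.2) to (1.7, 5.0), the purple capsule covered √(0.0² + 1.2²) ≈ 1.2 units.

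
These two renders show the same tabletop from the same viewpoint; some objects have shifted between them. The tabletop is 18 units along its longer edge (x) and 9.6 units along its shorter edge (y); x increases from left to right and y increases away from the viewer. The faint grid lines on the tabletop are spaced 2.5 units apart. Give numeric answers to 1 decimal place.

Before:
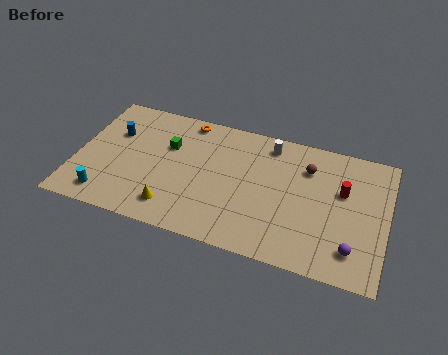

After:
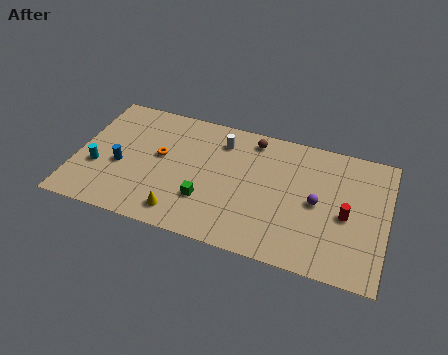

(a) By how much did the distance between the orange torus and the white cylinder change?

-0.9

The distance was about 4.9 in the first image and 4.0 in the second, so they moved 0.9 units closer together.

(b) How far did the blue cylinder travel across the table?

2.5

The blue cylinder moved from about (2.0, 6.4) to (2.6, 4.0), a distance of √(0.6² + 2.4²) ≈ 2.5.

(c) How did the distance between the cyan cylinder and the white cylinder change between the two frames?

-3.2

Before: roughly 11.2 units apart; after: 8.0. That's 3.2 units closer together.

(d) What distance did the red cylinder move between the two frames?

1.7

From (15.4, 6.0) to (15.7, 4.3), the red cylinder covered √(0.3² + 1.7²) ≈ 1.7 units.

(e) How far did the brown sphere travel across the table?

3.5

From (13.3, 7.1) to (10.0, 8.3), the brown sphere covered √(3.3² + 1.2²) ≈ 3.5 units.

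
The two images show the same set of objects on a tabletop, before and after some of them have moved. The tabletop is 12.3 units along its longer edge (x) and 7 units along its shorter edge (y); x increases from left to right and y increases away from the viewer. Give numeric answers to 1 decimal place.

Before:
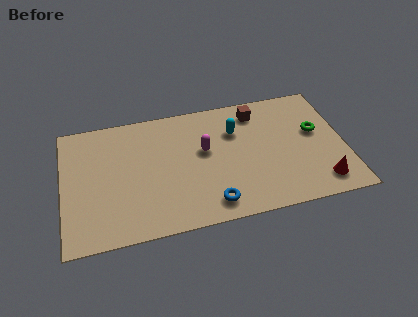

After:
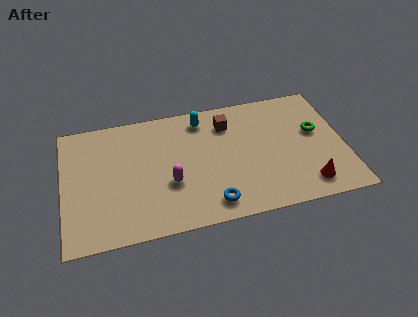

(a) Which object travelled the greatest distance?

the magenta capsule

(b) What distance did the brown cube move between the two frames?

1.4

The brown cube moved from about (8.6, 5.8) to (7.3, 5.4), a distance of √(1.3² + 0.4²) ≈ 1.4.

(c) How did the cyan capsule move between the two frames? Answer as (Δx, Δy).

(-1.4, 1.0)

The cyan capsule started near (7.6, 4.9) and ended near (6.2, 5.9).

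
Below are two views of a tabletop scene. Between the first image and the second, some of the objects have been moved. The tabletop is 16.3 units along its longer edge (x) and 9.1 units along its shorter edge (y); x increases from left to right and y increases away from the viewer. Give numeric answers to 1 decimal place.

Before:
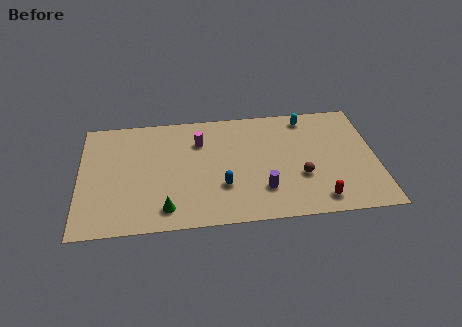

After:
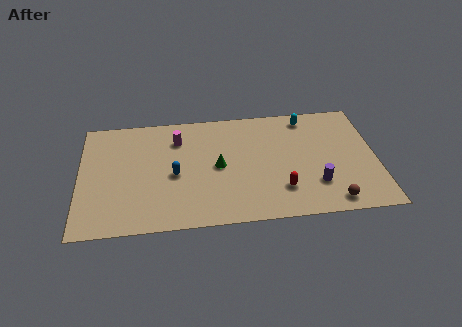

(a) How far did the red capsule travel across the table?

2.2

The red capsule was near (13.0, 1.3) before and (11.0, 2.3) after, so it travelled √(2.0² + 1.0²) ≈ 2.2 units.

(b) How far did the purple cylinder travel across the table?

2.9

The purple cylinder was near (10.0, 2.4) before and (12.9, 2.5) after, so it travelled √(2.9² + 0.1²) ≈ 2.9 units.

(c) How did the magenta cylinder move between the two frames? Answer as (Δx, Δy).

(-1.2, 0.3)

From the two frames, the magenta cylinder sits at roughly (6.6, 6.6) before and (5.4, 6.9) after.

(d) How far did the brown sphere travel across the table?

2.6

The brown sphere was near (12.1, 3.2) before and (13.7, 1.1) after, so it travelled √(1.6² + 2.1²) ≈ 2.6 units.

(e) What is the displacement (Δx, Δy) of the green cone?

(2.9, 3.0)

The green cone was at about (4.7, 1.5) and moved to about (7.6, 4.5).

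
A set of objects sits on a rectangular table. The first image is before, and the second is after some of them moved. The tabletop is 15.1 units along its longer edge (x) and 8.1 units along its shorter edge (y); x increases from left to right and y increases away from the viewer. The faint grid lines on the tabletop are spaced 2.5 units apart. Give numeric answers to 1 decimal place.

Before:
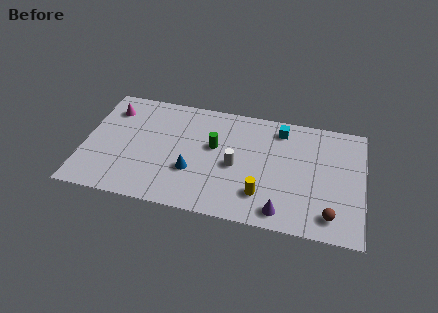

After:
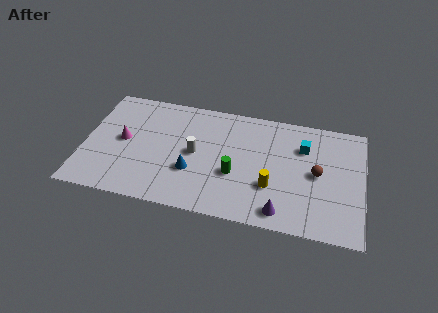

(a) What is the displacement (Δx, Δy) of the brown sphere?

(-0.8, 2.7)

The brown sphere started near (13.4, 1.4) and ended near (12.6, 4.1).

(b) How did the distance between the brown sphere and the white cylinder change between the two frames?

+0.9

They were about 5.7 units apart before and 6.6 after — 0.9 units further apart.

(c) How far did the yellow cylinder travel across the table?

0.9

The yellow cylinder was near (9.7, 2.0) before and (10.2, 2.7) after, so it travelled √(0.5² + 0.7²) ≈ 0.9 units.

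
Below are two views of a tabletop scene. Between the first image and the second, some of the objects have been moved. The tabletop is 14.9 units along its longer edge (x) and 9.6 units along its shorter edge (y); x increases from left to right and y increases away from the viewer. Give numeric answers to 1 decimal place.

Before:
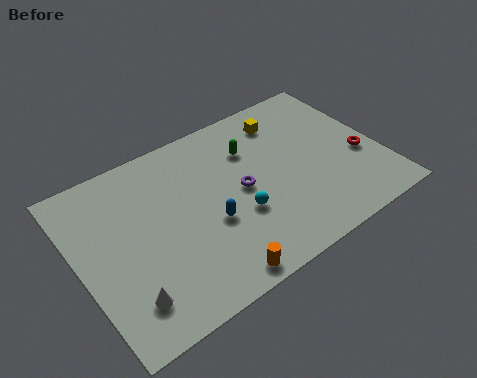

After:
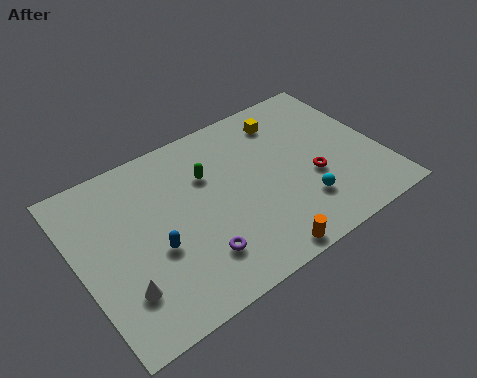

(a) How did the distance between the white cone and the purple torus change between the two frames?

-3.2

They were about 6.8 units apart before and 3.6 after — 3.2 units closer together.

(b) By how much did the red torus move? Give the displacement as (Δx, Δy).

(-2.5, -0.1)

From the two frames, the red torus sits at roughly (13.9, 3.8) before and (11.4, 3.7) after.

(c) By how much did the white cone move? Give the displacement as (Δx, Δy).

(-0.1, 0.5)

From the two frames, the white cone sits at roughly (1.8, 2.0) before and (1.7, 2.5) after.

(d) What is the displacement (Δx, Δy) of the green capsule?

(-2.3, -0.4)

From the two frames, the green capsule sits at roughly (8.9, 6.9) before and (6.6, 6.5) after.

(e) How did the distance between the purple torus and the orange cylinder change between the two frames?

-1.3

Before: roughly 4.5 units apart; after: 3.2. That's 1.3 units closer together.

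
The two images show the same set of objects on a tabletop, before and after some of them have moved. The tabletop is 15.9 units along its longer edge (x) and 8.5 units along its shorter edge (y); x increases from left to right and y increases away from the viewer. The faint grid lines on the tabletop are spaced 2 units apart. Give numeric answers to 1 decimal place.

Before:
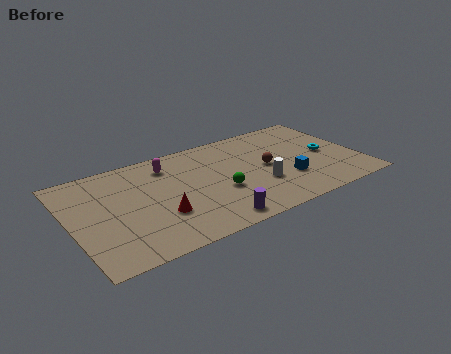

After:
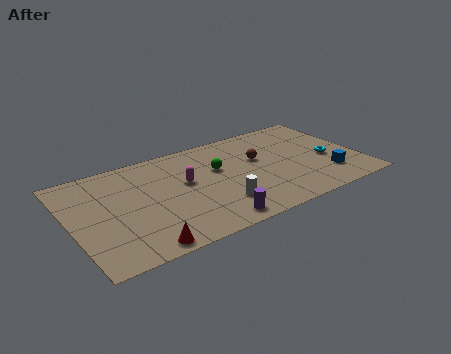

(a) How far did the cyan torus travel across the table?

0.5

From (14.2, 4.1) to (14.2, 3.6), the cyan torus covered √(0.0² + 0.5²) ≈ 0.5 units.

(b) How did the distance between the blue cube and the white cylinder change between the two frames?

+4.6

Before: roughly 1.5 units apart; after: 6.1. That's 4.6 units further apart.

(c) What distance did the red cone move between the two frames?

2.4

The red cone was near (4.6, 2.8) before and (3.3, 0.8) after, so it travelled √(1.3² + 2.0²) ≈ 2.4 units.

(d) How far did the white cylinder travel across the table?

2.5

From (10.2, 2.9) to (7.8, 2.2), the white cylinder covered √(2.4² + 0.7²) ≈ 2.5 units.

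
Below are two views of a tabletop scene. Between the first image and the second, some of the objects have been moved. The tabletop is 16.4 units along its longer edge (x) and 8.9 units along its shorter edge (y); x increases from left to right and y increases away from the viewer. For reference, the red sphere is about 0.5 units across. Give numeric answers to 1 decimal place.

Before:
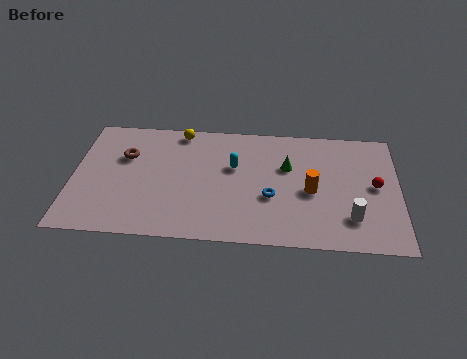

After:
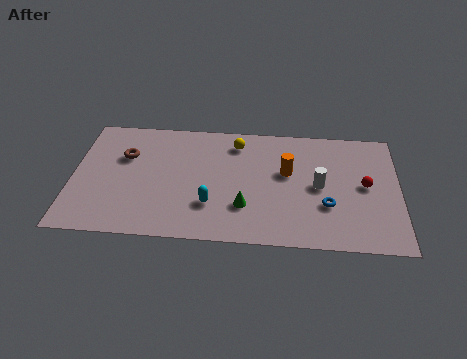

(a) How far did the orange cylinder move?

1.8

From (12.0, 4.0) to (10.8, 5.3), the orange cylinder covered √(1.2² + 1.3²) ≈ 1.8 units.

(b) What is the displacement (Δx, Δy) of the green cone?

(-2.1, -3.1)

The green cone started near (10.8, 5.7) and ended near (8.7, 2.6).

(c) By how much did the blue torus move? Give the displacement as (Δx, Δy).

(2.8, -0.4)

From the two frames, the blue torus sits at roughly (10.0, 3.4) before and (12.8, 3.0) after.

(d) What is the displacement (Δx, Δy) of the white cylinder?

(-1.6, 2.2)

The white cylinder started near (14.0, 2.2) and ended near (12.4, 4.4).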